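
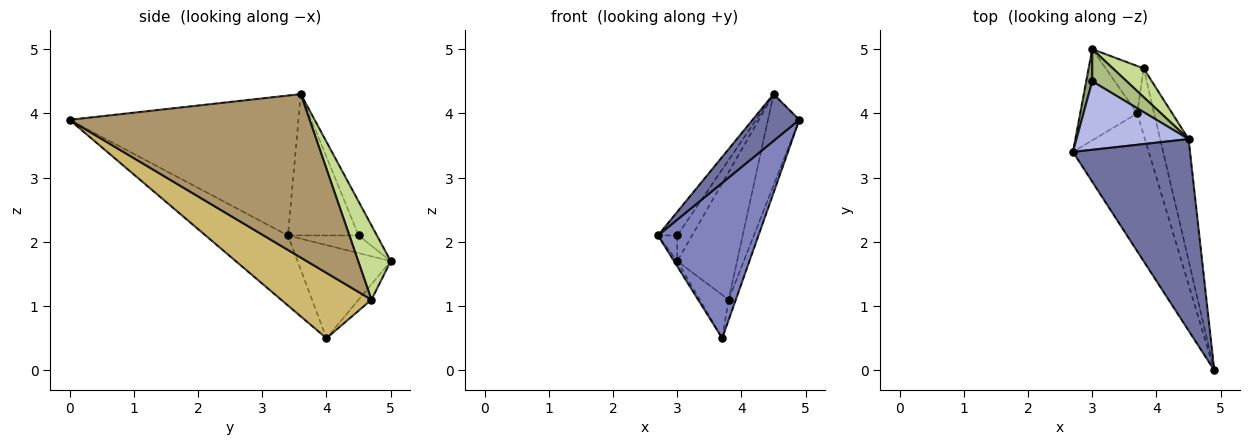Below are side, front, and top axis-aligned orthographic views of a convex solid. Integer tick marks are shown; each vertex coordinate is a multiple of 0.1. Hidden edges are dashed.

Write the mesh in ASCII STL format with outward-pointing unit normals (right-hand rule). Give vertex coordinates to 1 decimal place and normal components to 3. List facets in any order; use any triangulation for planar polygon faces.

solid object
 facet normal -0.758 -0.155 0.634
  outer loop
   vertex 4.5 3.6 4.3
   vertex 2.7 3.4 2.1
   vertex 4.9 0.0 3.9
  endloop
 endfacet
 facet normal -0.523 -0.638 -0.566
  outer loop
   vertex 3.7 4.0 0.5
   vertex 4.9 0.0 3.9
   vertex 2.7 3.4 2.1
  endloop
 endfacet
 facet normal -0.853 0.029 -0.522
  outer loop
   vertex 3.0 5.0 1.7
   vertex 3.7 4.0 0.5
   vertex 2.7 3.4 2.1
  endloop
 endfacet
 facet normal -0.766 0.209 0.608
  outer loop
   vertex 3.0 4.5 2.1
   vertex 2.7 3.4 2.1
   vertex 4.5 3.6 4.3
  endloop
 endfacet
 facet normal -0.916 0.250 0.312
  outer loop
   vertex 3.0 4.5 2.1
   vertex 3.0 5.0 1.7
   vertex 2.7 3.4 2.1
  endloop
 endfacet
 facet normal -0.610 0.495 0.619
  outer loop
   vertex 3.0 4.5 2.1
   vertex 4.5 3.6 4.3
   vertex 3.0 5.0 1.7
  endloop
 endfacet
 facet normal 0.469 0.862 0.194
  outer loop
   vertex 3.8 4.7 1.1
   vertex 3.0 5.0 1.7
   vertex 4.5 3.6 4.3
  endloop
 endfacet
 facet normal -0.287 0.647 -0.707
  outer loop
   vertex 3.8 4.7 1.1
   vertex 3.7 4.0 0.5
   vertex 3.0 5.0 1.7
  endloop
 endfacet
 facet normal 0.977 0.127 -0.170
  outer loop
   vertex 3.8 4.7 1.1
   vertex 4.5 3.6 4.3
   vertex 4.9 0.0 3.9
  endloop
 endfacet
 facet normal 0.965 0.077 -0.250
  outer loop
   vertex 3.8 4.7 1.1
   vertex 4.9 0.0 3.9
   vertex 3.7 4.0 0.5
  endloop
 endfacet
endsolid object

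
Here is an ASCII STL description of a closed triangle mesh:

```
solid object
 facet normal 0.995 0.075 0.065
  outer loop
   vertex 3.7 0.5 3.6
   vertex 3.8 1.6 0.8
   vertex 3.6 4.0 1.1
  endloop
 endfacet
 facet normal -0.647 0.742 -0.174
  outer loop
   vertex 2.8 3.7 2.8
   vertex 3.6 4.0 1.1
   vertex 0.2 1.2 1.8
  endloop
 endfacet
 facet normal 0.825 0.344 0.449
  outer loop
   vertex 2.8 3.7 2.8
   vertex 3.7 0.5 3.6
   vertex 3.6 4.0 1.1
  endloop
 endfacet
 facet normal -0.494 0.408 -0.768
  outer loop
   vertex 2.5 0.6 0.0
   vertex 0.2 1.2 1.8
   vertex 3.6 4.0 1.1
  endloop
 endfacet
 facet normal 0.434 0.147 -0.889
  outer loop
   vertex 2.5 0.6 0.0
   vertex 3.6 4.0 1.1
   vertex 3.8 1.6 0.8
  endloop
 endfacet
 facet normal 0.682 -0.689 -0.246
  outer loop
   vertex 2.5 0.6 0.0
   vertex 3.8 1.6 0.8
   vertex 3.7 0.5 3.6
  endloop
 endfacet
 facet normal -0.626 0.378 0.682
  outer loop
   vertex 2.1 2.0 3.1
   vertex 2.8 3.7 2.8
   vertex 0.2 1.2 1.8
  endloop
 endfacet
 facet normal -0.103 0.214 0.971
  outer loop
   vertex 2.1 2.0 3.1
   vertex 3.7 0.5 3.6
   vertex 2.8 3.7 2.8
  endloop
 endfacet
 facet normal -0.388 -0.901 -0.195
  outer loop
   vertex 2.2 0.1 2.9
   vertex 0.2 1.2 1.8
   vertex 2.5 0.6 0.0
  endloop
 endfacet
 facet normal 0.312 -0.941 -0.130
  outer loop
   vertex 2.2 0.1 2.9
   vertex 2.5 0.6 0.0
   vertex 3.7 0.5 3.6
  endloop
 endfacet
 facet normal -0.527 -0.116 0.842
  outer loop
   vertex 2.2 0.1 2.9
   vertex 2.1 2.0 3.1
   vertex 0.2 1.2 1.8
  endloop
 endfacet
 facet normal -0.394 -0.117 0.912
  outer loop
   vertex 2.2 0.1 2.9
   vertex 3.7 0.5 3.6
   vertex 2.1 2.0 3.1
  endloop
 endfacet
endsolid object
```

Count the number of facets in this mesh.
12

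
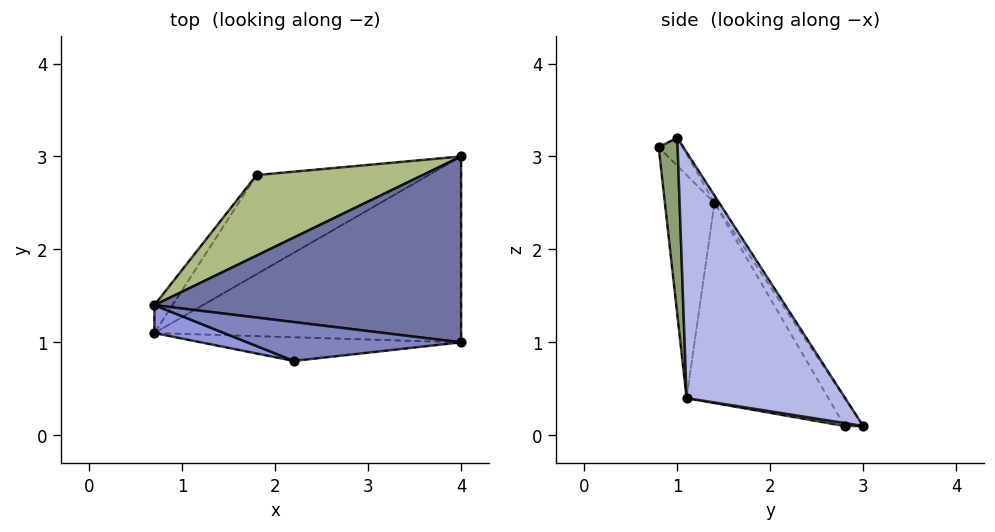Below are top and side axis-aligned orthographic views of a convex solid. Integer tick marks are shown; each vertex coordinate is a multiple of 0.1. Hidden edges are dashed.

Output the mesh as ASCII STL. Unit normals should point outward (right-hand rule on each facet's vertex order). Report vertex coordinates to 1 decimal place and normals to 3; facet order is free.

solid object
 facet normal -0.013 0.840 0.542
  outer loop
   vertex 4.0 3.0 0.1
   vertex 0.7 1.4 2.5
   vertex 4.0 1.0 3.2
  endloop
 endfacet
 facet normal -0.108 0.556 0.824
  outer loop
   vertex 2.2 0.8 3.1
   vertex 4.0 1.0 3.2
   vertex 0.7 1.4 2.5
  endloop
 endfacet
 facet normal -0.412 -0.902 0.129
  outer loop
   vertex 0.7 1.1 0.4
   vertex 2.2 0.8 3.1
   vertex 0.7 1.4 2.5
  endloop
 endfacet
 facet normal 0.399 -0.771 -0.497
  outer loop
   vertex 0.7 1.1 0.4
   vertex 4.0 3.0 0.1
   vertex 4.0 1.0 3.2
  endloop
 endfacet
 facet normal 0.118 -0.978 -0.174
  outer loop
   vertex 0.7 1.1 0.4
   vertex 4.0 1.0 3.2
   vertex 2.2 0.8 3.1
  endloop
 endfacet
 facet normal -0.080 0.876 0.475
  outer loop
   vertex 1.8 2.8 0.1
   vertex 0.7 1.4 2.5
   vertex 4.0 3.0 0.1
  endloop
 endfacet
 facet normal -0.843 0.532 -0.076
  outer loop
   vertex 1.8 2.8 0.1
   vertex 0.7 1.1 0.4
   vertex 0.7 1.4 2.5
  endloop
 endfacet
 facet normal 0.017 -0.184 -0.983
  outer loop
   vertex 1.8 2.8 0.1
   vertex 4.0 3.0 0.1
   vertex 0.7 1.1 0.4
  endloop
 endfacet
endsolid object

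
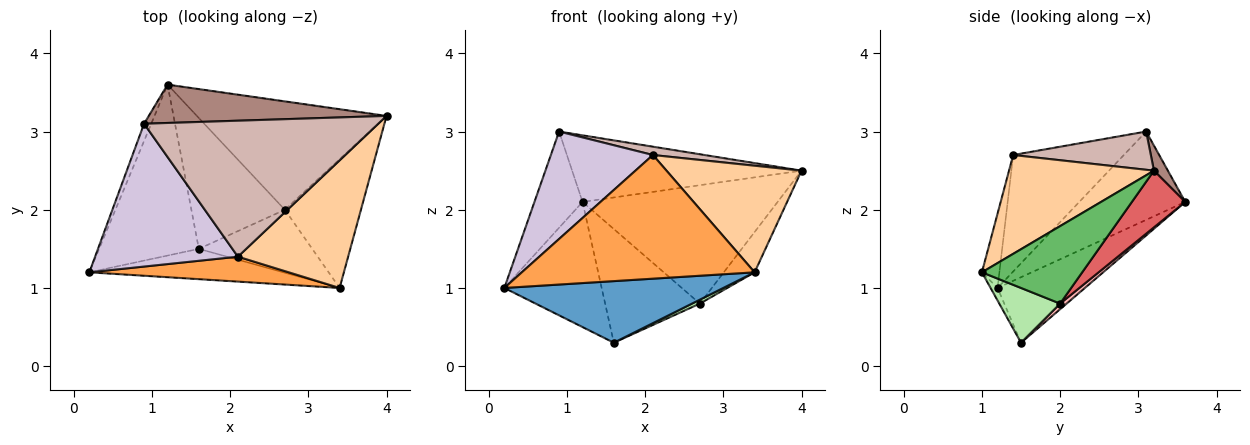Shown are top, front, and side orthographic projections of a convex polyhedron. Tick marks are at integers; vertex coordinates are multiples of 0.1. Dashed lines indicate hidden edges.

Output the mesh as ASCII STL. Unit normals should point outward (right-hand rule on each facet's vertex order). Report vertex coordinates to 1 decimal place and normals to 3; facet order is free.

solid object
 facet normal -0.028 -0.897 -0.441
  outer loop
   vertex 1.6 1.5 0.3
   vertex 3.4 1.0 1.2
   vertex 0.2 1.2 1.0
  endloop
 endfacet
 facet normal -0.468 0.522 -0.713
  outer loop
   vertex 1.2 3.6 2.1
   vertex 1.6 1.5 0.3
   vertex 0.2 1.2 1.0
  endloop
 endfacet
 facet normal -0.073 -0.978 0.197
  outer loop
   vertex 2.1 1.4 2.7
   vertex 0.2 1.2 1.0
   vertex 3.4 1.0 1.2
  endloop
 endfacet
 facet normal 0.567 -0.528 0.632
  outer loop
   vertex 2.1 1.4 2.7
   vertex 3.4 1.0 1.2
   vertex 4.0 3.2 2.5
  endloop
 endfacet
 facet normal 0.697 0.214 -0.684
  outer loop
   vertex 2.7 2.0 0.8
   vertex 4.0 3.2 2.5
   vertex 3.4 1.0 1.2
  endloop
 endfacet
 facet normal 0.434 -0.056 -0.899
  outer loop
   vertex 2.7 2.0 0.8
   vertex 3.4 1.0 1.2
   vertex 1.6 1.5 0.3
  endloop
 endfacet
 facet normal 0.198 0.723 -0.662
  outer loop
   vertex 2.7 2.0 0.8
   vertex 1.2 3.6 2.1
   vertex 4.0 3.2 2.5
  endloop
 endfacet
 facet normal 0.045 0.655 -0.754
  outer loop
   vertex 2.7 2.0 0.8
   vertex 1.6 1.5 0.3
   vertex 1.2 3.6 2.1
  endloop
 endfacet
 facet normal -0.908 0.412 -0.074
  outer loop
   vertex 0.9 3.1 3.0
   vertex 1.2 3.6 2.1
   vertex 0.2 1.2 1.0
  endloop
 endfacet
 facet normal -0.546 -0.504 0.670
  outer loop
   vertex 0.9 3.1 3.0
   vertex 0.2 1.2 1.0
   vertex 2.1 1.4 2.7
  endloop
 endfacet
 facet normal 0.052 0.865 0.498
  outer loop
   vertex 0.9 3.1 3.0
   vertex 4.0 3.2 2.5
   vertex 1.2 3.6 2.1
  endloop
 endfacet
 facet normal 0.161 -0.060 0.985
  outer loop
   vertex 0.9 3.1 3.0
   vertex 2.1 1.4 2.7
   vertex 4.0 3.2 2.5
  endloop
 endfacet
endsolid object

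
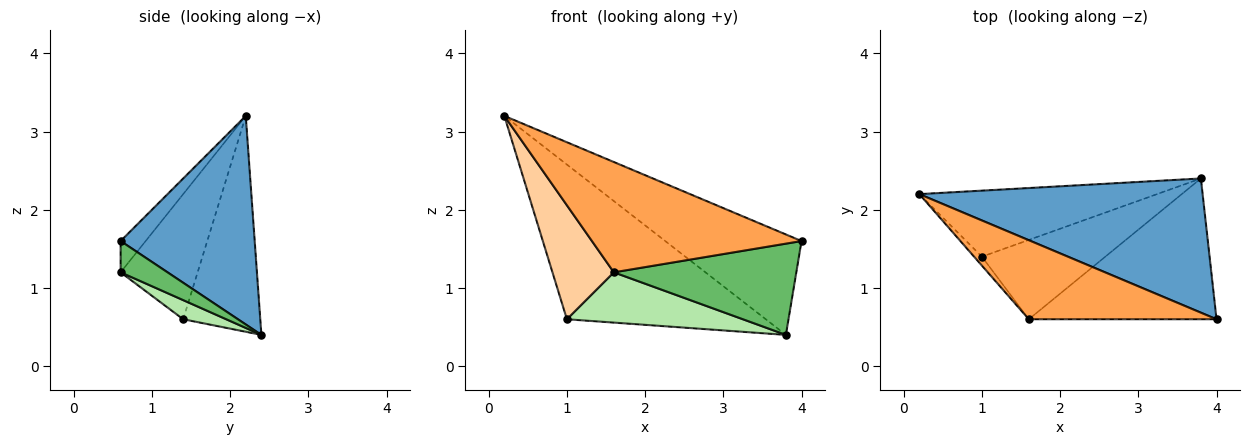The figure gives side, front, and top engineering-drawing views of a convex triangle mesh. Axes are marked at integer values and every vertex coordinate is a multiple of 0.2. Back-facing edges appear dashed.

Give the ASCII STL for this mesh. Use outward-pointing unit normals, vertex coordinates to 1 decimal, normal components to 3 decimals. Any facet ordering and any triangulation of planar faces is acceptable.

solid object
 facet normal 0.508 0.516 0.690
  outer loop
   vertex 3.8 2.4 0.4
   vertex 0.2 2.2 3.2
   vertex 4.0 0.6 1.6
  endloop
 endfacet
 facet normal -0.336 0.866 -0.370
  outer loop
   vertex 1.0 1.4 0.6
   vertex 0.2 2.2 3.2
   vertex 3.8 2.4 0.4
  endloop
 endfacet
 facet normal -0.097 -0.809 0.580
  outer loop
   vertex 1.6 0.6 1.2
   vertex 4.0 0.6 1.6
   vertex 0.2 2.2 3.2
  endloop
 endfacet
 facet normal -0.781 -0.622 -0.049
  outer loop
   vertex 1.6 0.6 1.2
   vertex 0.2 2.2 3.2
   vertex 1.0 1.4 0.6
  endloop
 endfacet
 facet normal 0.139 -0.539 -0.831
  outer loop
   vertex 1.6 0.6 1.2
   vertex 3.8 2.4 0.4
   vertex 4.0 0.6 1.6
  endloop
 endfacet
 facet normal 0.130 -0.531 -0.837
  outer loop
   vertex 1.6 0.6 1.2
   vertex 1.0 1.4 0.6
   vertex 3.8 2.4 0.4
  endloop
 endfacet
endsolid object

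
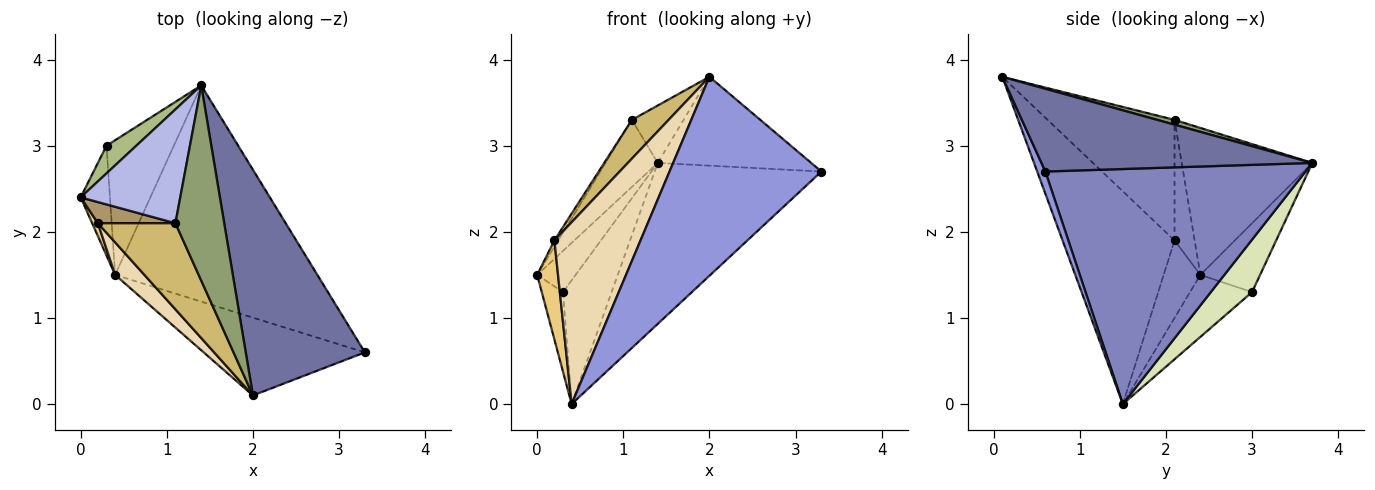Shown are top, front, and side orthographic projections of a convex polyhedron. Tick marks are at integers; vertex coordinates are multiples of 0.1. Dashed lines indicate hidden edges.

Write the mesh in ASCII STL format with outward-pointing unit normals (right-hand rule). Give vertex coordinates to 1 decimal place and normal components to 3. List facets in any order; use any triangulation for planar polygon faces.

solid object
 facet normal 0.543 0.308 0.781
  outer loop
   vertex 2.0 0.1 3.8
   vertex 3.3 0.6 2.7
   vertex 1.4 3.7 2.8
  endloop
 endfacet
 facet normal 0.682 0.437 -0.587
  outer loop
   vertex 0.4 1.5 0.0
   vertex 1.4 3.7 2.8
   vertex 3.3 0.6 2.7
  endloop
 endfacet
 facet normal 0.050 -0.930 -0.364
  outer loop
   vertex 0.4 1.5 0.0
   vertex 3.3 0.6 2.7
   vertex 2.0 0.1 3.8
  endloop
 endfacet
 facet normal -0.786 0.314 0.533
  outer loop
   vertex 1.1 2.1 3.3
   vertex 1.4 3.7 2.8
   vertex 0.0 2.4 1.5
  endloop
 endfacet
 facet normal 0.094 0.281 0.955
  outer loop
   vertex 1.1 2.1 3.3
   vertex 2.0 0.1 3.8
   vertex 1.4 3.7 2.8
  endloop
 endfacet
 facet normal -0.790 0.509 0.342
  outer loop
   vertex 0.3 3.0 1.3
   vertex 0.0 2.4 1.5
   vertex 1.4 3.7 2.8
  endloop
 endfacet
 facet normal -0.864 0.296 -0.408
  outer loop
   vertex 0.3 3.0 1.3
   vertex 0.4 1.5 0.0
   vertex 0.0 2.4 1.5
  endloop
 endfacet
 facet normal 0.498 0.587 -0.639
  outer loop
   vertex 0.3 3.0 1.3
   vertex 1.4 3.7 2.8
   vertex 0.4 1.5 0.0
  endloop
 endfacet
 facet normal -0.831 0.158 0.534
  outer loop
   vertex 0.2 2.1 1.9
   vertex 1.1 2.1 3.3
   vertex 0.0 2.4 1.5
  endloop
 endfacet
 facet normal -0.817 -0.236 0.525
  outer loop
   vertex 0.2 2.1 1.9
   vertex 2.0 0.1 3.8
   vertex 1.1 2.1 3.3
  endloop
 endfacet
 facet normal -0.868 -0.493 0.064
  outer loop
   vertex 0.2 2.1 1.9
   vertex 0.0 2.4 1.5
   vertex 0.4 1.5 0.0
  endloop
 endfacet
 facet normal -0.788 -0.606 0.108
  outer loop
   vertex 0.2 2.1 1.9
   vertex 0.4 1.5 0.0
   vertex 2.0 0.1 3.8
  endloop
 endfacet
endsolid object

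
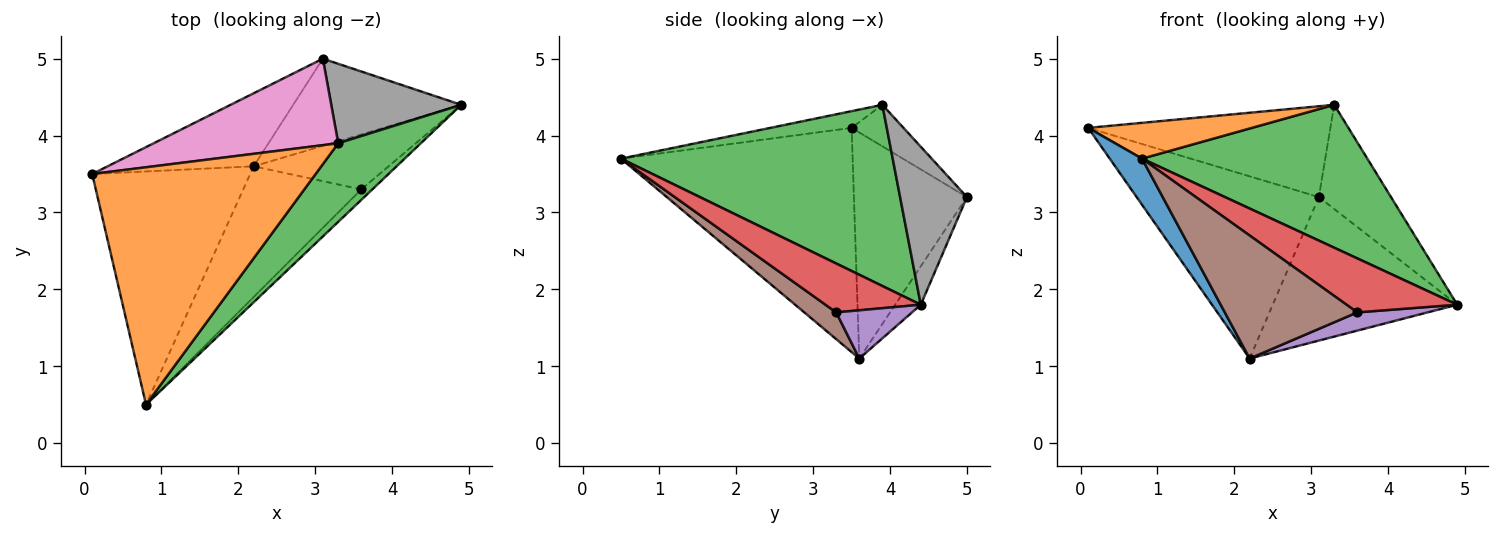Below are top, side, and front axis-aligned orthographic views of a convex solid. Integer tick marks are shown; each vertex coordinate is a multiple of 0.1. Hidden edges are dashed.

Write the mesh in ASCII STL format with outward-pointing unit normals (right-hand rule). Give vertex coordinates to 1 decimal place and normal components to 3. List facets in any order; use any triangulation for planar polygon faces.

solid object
 facet normal -0.812 -0.113 -0.572
  outer loop
   vertex 2.2 3.6 1.1
   vertex 0.8 0.5 3.7
   vertex 0.1 3.5 4.1
  endloop
 endfacet
 facet normal -0.074 -0.149 0.986
  outer loop
   vertex 3.3 3.9 4.4
   vertex 0.1 3.5 4.1
   vertex 0.8 0.5 3.7
  endloop
 endfacet
 facet normal 0.726 -0.602 0.331
  outer loop
   vertex 3.3 3.9 4.4
   vertex 0.8 0.5 3.7
   vertex 4.9 4.4 1.8
  endloop
 endfacet
 facet normal 0.646 -0.750 -0.146
  outer loop
   vertex 3.6 3.3 1.7
   vertex 4.9 4.4 1.8
   vertex 0.8 0.5 3.7
  endloop
 endfacet
 facet normal 0.321 -0.298 -0.899
  outer loop
   vertex 3.6 3.3 1.7
   vertex 2.2 3.6 1.1
   vertex 4.9 4.4 1.8
  endloop
 endfacet
 facet normal 0.163 -0.676 -0.718
  outer loop
   vertex 3.6 3.3 1.7
   vertex 0.8 0.5 3.7
   vertex 2.2 3.6 1.1
  endloop
 endfacet
 facet normal -0.153 0.716 0.681
  outer loop
   vertex 3.1 5.0 3.2
   vertex 0.1 3.5 4.1
   vertex 3.3 3.9 4.4
  endloop
 endfacet
 facet normal 0.593 0.640 0.488
  outer loop
   vertex 3.1 5.0 3.2
   vertex 3.3 3.9 4.4
   vertex 4.9 4.4 1.8
  endloop
 endfacet
 facet normal -0.499 0.804 -0.322
  outer loop
   vertex 3.1 5.0 3.2
   vertex 2.2 3.6 1.1
   vertex 0.1 3.5 4.1
  endloop
 endfacet
 facet normal -0.118 0.849 -0.515
  outer loop
   vertex 3.1 5.0 3.2
   vertex 4.9 4.4 1.8
   vertex 2.2 3.6 1.1
  endloop
 endfacet
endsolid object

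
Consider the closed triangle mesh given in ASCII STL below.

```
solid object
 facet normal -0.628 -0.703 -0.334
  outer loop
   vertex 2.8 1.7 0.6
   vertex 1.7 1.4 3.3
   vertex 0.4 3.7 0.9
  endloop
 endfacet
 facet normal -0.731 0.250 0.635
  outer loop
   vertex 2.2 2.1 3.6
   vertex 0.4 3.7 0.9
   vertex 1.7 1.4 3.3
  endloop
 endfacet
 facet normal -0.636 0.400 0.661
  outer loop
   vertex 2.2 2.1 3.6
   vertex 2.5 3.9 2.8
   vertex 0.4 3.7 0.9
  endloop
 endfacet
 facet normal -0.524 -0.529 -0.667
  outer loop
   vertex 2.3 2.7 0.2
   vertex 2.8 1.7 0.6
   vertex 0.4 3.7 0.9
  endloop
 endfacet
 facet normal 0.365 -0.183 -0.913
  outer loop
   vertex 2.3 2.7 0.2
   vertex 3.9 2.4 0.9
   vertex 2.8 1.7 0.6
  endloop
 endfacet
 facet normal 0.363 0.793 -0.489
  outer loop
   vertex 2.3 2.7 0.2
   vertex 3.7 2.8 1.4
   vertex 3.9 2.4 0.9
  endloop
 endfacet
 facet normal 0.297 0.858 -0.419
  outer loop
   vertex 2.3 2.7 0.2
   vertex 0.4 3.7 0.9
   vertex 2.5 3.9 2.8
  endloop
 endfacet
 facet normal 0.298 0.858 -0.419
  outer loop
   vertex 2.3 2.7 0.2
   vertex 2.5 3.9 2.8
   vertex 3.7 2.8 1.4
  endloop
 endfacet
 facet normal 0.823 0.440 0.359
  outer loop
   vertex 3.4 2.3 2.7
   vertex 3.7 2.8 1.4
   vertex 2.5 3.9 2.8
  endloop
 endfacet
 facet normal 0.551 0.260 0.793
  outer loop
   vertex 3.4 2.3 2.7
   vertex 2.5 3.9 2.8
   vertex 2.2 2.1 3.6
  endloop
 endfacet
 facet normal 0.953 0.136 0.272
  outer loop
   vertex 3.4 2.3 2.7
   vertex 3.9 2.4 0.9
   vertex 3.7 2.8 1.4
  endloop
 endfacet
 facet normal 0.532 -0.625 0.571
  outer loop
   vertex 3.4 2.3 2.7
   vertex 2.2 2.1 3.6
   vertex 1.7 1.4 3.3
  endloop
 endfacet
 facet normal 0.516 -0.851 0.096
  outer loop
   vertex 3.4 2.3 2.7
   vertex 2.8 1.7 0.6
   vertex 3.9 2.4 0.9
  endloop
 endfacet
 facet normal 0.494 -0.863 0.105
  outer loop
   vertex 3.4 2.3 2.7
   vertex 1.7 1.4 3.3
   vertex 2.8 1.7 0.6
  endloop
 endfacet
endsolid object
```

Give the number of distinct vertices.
9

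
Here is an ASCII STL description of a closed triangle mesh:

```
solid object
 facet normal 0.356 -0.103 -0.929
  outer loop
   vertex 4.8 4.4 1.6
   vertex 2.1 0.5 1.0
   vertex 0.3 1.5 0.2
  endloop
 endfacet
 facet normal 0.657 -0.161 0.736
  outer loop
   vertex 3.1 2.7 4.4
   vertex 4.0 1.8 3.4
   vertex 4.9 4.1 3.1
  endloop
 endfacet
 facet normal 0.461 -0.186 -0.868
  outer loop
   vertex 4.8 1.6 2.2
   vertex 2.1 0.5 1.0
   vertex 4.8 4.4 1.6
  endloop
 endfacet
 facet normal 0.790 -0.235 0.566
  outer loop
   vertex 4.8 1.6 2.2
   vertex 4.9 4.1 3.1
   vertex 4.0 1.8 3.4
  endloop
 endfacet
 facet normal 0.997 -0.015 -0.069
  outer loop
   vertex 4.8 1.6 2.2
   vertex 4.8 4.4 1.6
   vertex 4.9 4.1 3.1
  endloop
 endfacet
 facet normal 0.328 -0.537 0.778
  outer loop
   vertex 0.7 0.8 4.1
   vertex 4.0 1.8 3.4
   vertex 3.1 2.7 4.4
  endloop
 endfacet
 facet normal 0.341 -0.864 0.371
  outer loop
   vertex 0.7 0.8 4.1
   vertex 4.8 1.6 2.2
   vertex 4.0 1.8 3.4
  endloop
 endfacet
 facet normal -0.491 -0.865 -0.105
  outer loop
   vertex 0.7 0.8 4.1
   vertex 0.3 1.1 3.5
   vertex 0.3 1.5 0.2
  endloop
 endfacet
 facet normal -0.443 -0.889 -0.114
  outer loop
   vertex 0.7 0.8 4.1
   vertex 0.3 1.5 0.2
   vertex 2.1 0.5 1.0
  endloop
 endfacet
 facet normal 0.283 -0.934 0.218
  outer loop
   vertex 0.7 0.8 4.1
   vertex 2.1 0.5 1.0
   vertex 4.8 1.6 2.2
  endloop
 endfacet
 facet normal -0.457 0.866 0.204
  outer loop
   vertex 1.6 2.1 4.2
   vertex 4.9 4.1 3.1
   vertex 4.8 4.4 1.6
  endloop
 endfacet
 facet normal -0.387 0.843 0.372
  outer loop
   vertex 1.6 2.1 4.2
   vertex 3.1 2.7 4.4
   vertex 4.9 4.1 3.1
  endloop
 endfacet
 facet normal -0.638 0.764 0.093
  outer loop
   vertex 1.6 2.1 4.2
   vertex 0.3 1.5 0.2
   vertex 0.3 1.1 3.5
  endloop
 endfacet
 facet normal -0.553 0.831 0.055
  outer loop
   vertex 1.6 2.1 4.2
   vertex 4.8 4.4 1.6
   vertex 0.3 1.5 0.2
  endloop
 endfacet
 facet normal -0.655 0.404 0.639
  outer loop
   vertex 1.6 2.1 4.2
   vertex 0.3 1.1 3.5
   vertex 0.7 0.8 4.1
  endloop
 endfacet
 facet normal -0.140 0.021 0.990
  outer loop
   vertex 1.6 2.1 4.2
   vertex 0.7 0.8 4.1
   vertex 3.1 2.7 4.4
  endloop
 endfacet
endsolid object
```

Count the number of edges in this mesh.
24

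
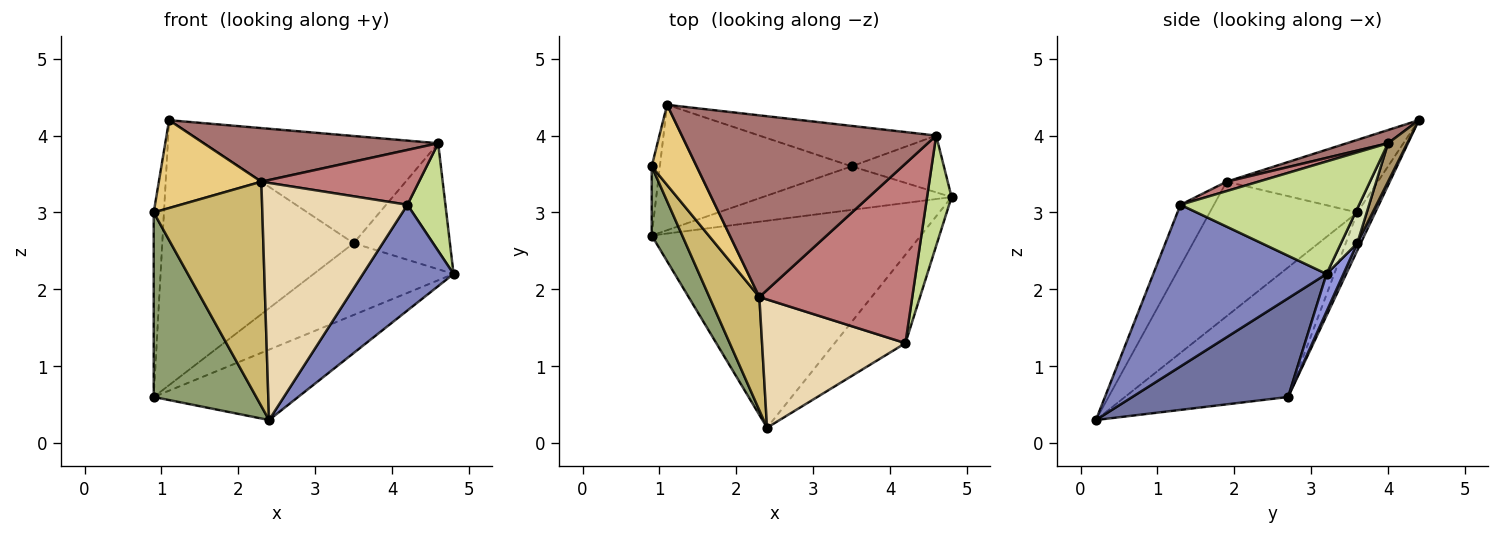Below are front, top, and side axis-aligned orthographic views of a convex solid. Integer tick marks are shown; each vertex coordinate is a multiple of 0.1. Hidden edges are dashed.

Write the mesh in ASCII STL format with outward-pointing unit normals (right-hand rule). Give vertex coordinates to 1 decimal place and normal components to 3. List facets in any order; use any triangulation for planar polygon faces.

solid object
 facet normal 0.328 0.304 -0.894
  outer loop
   vertex 2.4 0.2 0.3
   vertex 0.9 2.7 0.6
   vertex 4.8 3.2 2.2
  endloop
 endfacet
 facet normal 0.826 -0.432 -0.361
  outer loop
   vertex 4.2 1.3 3.1
   vertex 2.4 0.2 0.3
   vertex 4.8 3.2 2.2
  endloop
 endfacet
 facet normal 0.103 0.850 -0.516
  outer loop
   vertex 3.5 3.6 2.6
   vertex 4.8 3.2 2.2
   vertex 0.9 2.7 0.6
  endloop
 endfacet
 facet normal 0.016 0.904 -0.428
  outer loop
   vertex 3.5 3.6 2.6
   vertex 0.9 2.7 0.6
   vertex 1.1 4.4 4.2
  endloop
 endfacet
 facet normal -0.830 -0.522 0.196
  outer loop
   vertex 0.9 3.6 3.0
   vertex 0.9 2.7 0.6
   vertex 2.4 0.2 0.3
  endloop
 endfacet
 facet normal -0.854 0.488 -0.183
  outer loop
   vertex 0.9 3.6 3.0
   vertex 1.1 4.4 4.2
   vertex 0.9 2.7 0.6
  endloop
 endfacet
 facet normal 0.957 -0.203 0.208
  outer loop
   vertex 4.6 4.0 3.9
   vertex 4.2 1.3 3.1
   vertex 4.8 3.2 2.2
  endloop
 endfacet
 facet normal 0.152 0.901 -0.406
  outer loop
   vertex 4.6 4.0 3.9
   vertex 4.8 3.2 2.2
   vertex 3.5 3.6 2.6
  endloop
 endfacet
 facet normal 0.076 0.933 -0.352
  outer loop
   vertex 4.6 4.0 3.9
   vertex 3.5 3.6 2.6
   vertex 1.1 4.4 4.2
  endloop
 endfacet
 facet normal -0.772 -0.568 0.287
  outer loop
   vertex 2.3 1.9 3.4
   vertex 0.9 3.6 3.0
   vertex 2.4 0.2 0.3
  endloop
 endfacet
 facet normal -0.737 -0.499 0.456
  outer loop
   vertex 2.3 1.9 3.4
   vertex 1.1 4.4 4.2
   vertex 0.9 3.6 3.0
  endloop
 endfacet
 facet normal -0.199 -0.862 0.466
  outer loop
   vertex 2.3 1.9 3.4
   vertex 2.4 0.2 0.3
   vertex 4.2 1.3 3.1
  endloop
 endfacet
 facet normal 0.050 -0.283 0.958
  outer loop
   vertex 2.3 1.9 3.4
   vertex 4.6 4.0 3.9
   vertex 1.1 4.4 4.2
  endloop
 endfacet
 facet normal 0.059 -0.292 0.955
  outer loop
   vertex 2.3 1.9 3.4
   vertex 4.2 1.3 3.1
   vertex 4.6 4.0 3.9
  endloop
 endfacet
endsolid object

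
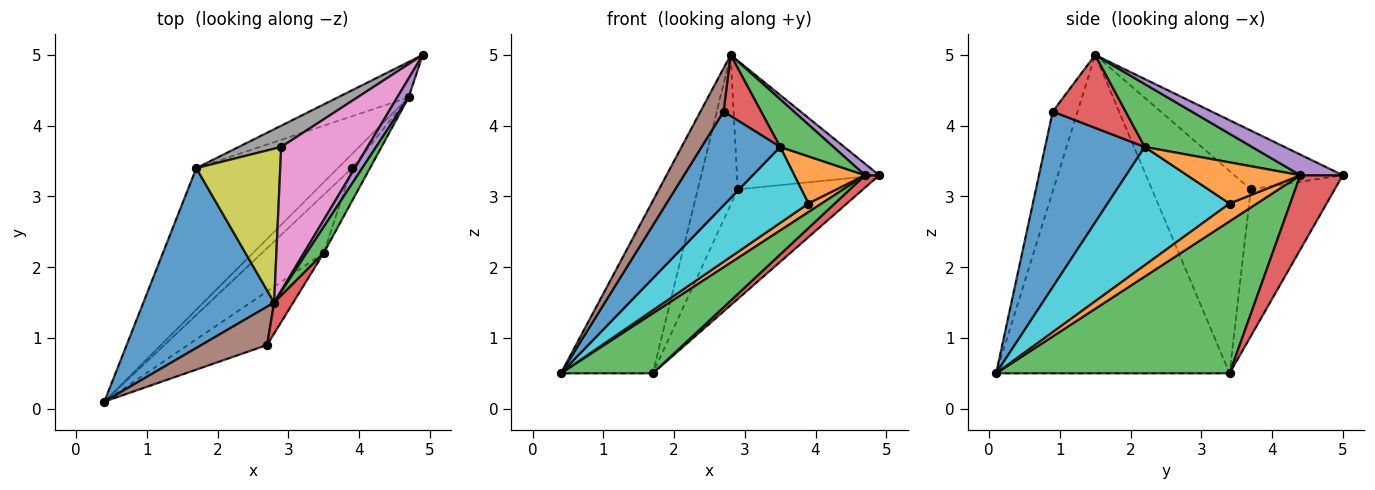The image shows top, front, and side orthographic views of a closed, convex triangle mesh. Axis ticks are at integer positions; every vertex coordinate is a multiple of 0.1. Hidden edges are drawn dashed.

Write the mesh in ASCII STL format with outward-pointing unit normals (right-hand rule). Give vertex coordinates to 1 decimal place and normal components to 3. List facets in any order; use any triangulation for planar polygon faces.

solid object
 facet normal -0.869 0.342 0.357
  outer loop
   vertex 1.7 3.4 0.5
   vertex 0.4 0.1 0.5
   vertex 2.8 1.5 5.0
  endloop
 endfacet
 facet normal 0.732 -0.352 -0.583
  outer loop
   vertex 4.7 4.4 3.3
   vertex 3.9 3.4 2.9
   vertex 0.4 0.1 0.5
  endloop
 endfacet
 facet normal 0.703 -0.277 -0.655
  outer loop
   vertex 4.7 4.4 3.3
   vertex 0.4 0.1 0.5
   vertex 1.7 3.4 0.5
  endloop
 endfacet
 facet normal 0.704 -0.235 -0.670
  outer loop
   vertex 4.7 4.4 3.3
   vertex 1.7 3.4 0.5
   vertex 4.9 5.0 3.3
  endloop
 endfacet
 facet normal 0.841 -0.280 0.462
  outer loop
   vertex 4.7 4.4 3.3
   vertex 4.9 5.0 3.3
   vertex 2.8 1.5 5.0
  endloop
 endfacet
 facet normal -0.627 -0.583 0.516
  outer loop
   vertex 2.7 0.9 4.2
   vertex 2.8 1.5 5.0
   vertex 0.4 0.1 0.5
  endloop
 endfacet
 facet normal -0.453 0.594 0.664
  outer loop
   vertex 2.9 3.7 3.1
   vertex 2.8 1.5 5.0
   vertex 4.9 5.0 3.3
  endloop
 endfacet
 facet normal -0.549 0.820 0.159
  outer loop
   vertex 2.9 3.7 3.1
   vertex 4.9 5.0 3.3
   vertex 1.7 3.4 0.5
  endloop
 endfacet
 facet normal -0.865 0.349 0.359
  outer loop
   vertex 2.9 3.7 3.1
   vertex 1.7 3.4 0.5
   vertex 2.8 1.5 5.0
  endloop
 endfacet
 facet normal 0.759 -0.517 -0.396
  outer loop
   vertex 3.5 2.2 3.7
   vertex 0.4 0.1 0.5
   vertex 3.9 3.4 2.9
  endloop
 endfacet
 facet normal 0.740 -0.584 -0.334
  outer loop
   vertex 3.5 2.2 3.7
   vertex 2.7 0.9 4.2
   vertex 0.4 0.1 0.5
  endloop
 endfacet
 facet normal 0.795 -0.497 -0.348
  outer loop
   vertex 3.5 2.2 3.7
   vertex 3.9 3.4 2.9
   vertex 4.7 4.4 3.3
  endloop
 endfacet
 facet normal 0.870 -0.432 0.236
  outer loop
   vertex 3.5 2.2 3.7
   vertex 4.7 4.4 3.3
   vertex 2.8 1.5 5.0
  endloop
 endfacet
 facet normal 0.866 -0.446 0.226
  outer loop
   vertex 3.5 2.2 3.7
   vertex 2.8 1.5 5.0
   vertex 2.7 0.9 4.2
  endloop
 endfacet
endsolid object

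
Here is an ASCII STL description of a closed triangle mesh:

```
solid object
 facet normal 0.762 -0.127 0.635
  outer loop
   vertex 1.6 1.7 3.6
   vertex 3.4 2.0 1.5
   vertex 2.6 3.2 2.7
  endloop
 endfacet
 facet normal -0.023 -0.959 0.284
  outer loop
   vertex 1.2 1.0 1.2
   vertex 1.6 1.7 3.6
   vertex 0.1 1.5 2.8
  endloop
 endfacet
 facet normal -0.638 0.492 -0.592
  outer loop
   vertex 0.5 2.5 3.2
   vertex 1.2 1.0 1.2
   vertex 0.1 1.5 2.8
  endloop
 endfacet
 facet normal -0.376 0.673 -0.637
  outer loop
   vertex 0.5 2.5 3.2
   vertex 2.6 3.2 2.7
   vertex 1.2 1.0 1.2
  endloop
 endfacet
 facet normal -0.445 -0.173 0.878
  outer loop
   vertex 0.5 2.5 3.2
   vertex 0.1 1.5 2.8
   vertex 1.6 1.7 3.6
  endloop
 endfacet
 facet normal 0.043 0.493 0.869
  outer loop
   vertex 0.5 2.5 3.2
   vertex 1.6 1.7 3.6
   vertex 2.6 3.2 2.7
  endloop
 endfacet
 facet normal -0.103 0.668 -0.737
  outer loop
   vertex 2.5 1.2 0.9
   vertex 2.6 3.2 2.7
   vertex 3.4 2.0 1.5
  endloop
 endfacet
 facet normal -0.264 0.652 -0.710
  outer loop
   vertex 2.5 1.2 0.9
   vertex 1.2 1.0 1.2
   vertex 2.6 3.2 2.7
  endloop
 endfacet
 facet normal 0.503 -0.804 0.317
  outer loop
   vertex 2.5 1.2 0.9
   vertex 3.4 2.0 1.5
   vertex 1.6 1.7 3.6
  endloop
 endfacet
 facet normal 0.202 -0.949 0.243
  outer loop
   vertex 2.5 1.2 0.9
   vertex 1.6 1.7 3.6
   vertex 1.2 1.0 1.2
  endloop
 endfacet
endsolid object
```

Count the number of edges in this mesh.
15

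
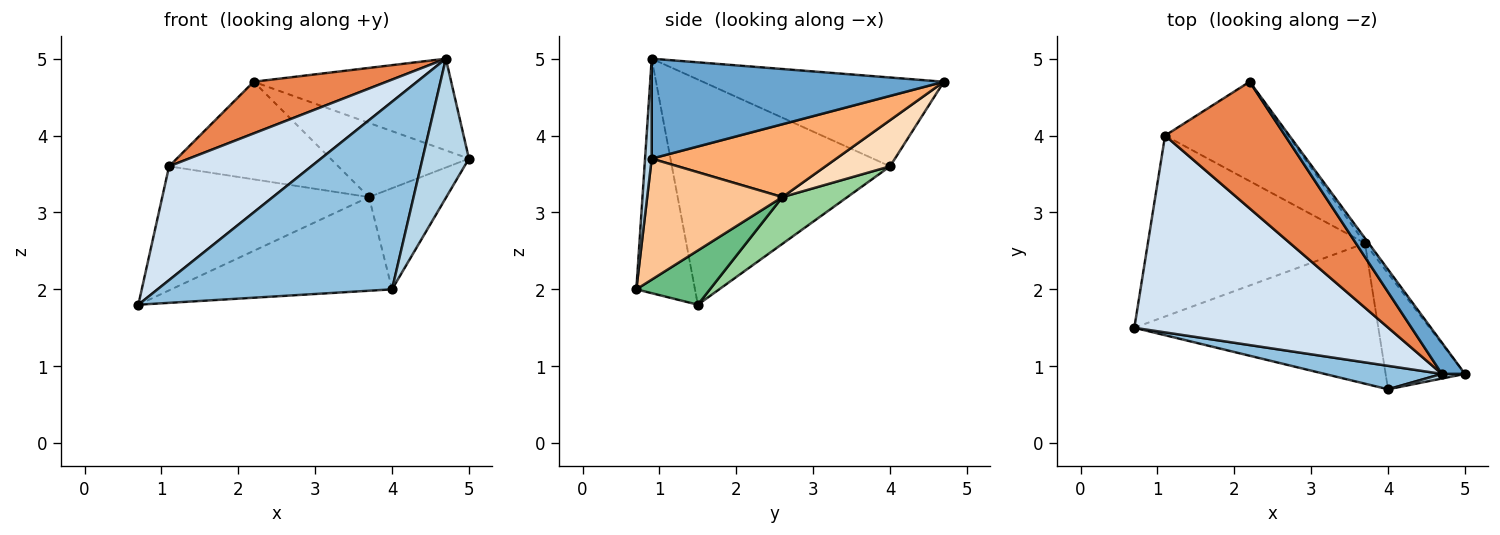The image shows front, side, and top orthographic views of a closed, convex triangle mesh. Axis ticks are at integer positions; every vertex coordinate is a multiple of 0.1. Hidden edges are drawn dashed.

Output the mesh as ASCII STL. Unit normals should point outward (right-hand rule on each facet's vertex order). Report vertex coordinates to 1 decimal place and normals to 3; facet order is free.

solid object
 facet normal 0.814 0.550 0.188
  outer loop
   vertex 4.7 0.9 5.0
   vertex 5.0 0.9 3.7
   vertex 2.2 4.7 4.7
  endloop
 endfacet
 facet normal -0.241 -0.963 0.120
  outer loop
   vertex 4.0 0.7 2.0
   vertex 4.7 0.9 5.0
   vertex 0.7 1.5 1.8
  endloop
 endfacet
 facet normal 0.142 -0.989 0.033
  outer loop
   vertex 4.0 0.7 2.0
   vertex 5.0 0.9 3.7
   vertex 4.7 0.9 5.0
  endloop
 endfacet
 facet normal -0.609 -0.397 0.687
  outer loop
   vertex 1.1 4.0 3.6
   vertex 0.7 1.5 1.8
   vertex 4.7 0.9 5.0
  endloop
 endfacet
 facet normal -0.565 -0.312 0.764
  outer loop
   vertex 1.1 4.0 3.6
   vertex 4.7 0.9 5.0
   vertex 2.2 4.7 4.7
  endloop
 endfacet
 facet normal 0.799 0.600 -0.040
  outer loop
   vertex 3.7 2.6 3.2
   vertex 2.2 4.7 4.7
   vertex 5.0 0.9 3.7
  endloop
 endfacet
 facet normal 0.754 0.431 -0.495
  outer loop
   vertex 3.7 2.6 3.2
   vertex 5.0 0.9 3.7
   vertex 4.0 0.7 2.0
  endloop
 endfacet
 facet normal 0.258 0.677 -0.689
  outer loop
   vertex 3.7 2.6 3.2
   vertex 1.1 4.0 3.6
   vertex 2.2 4.7 4.7
  endloop
 endfacet
 facet normal 0.182 0.545 -0.818
  outer loop
   vertex 3.7 2.6 3.2
   vertex 4.0 0.7 2.0
   vertex 0.7 1.5 1.8
  endloop
 endfacet
 facet normal 0.175 0.557 -0.812
  outer loop
   vertex 3.7 2.6 3.2
   vertex 0.7 1.5 1.8
   vertex 1.1 4.0 3.6
  endloop
 endfacet
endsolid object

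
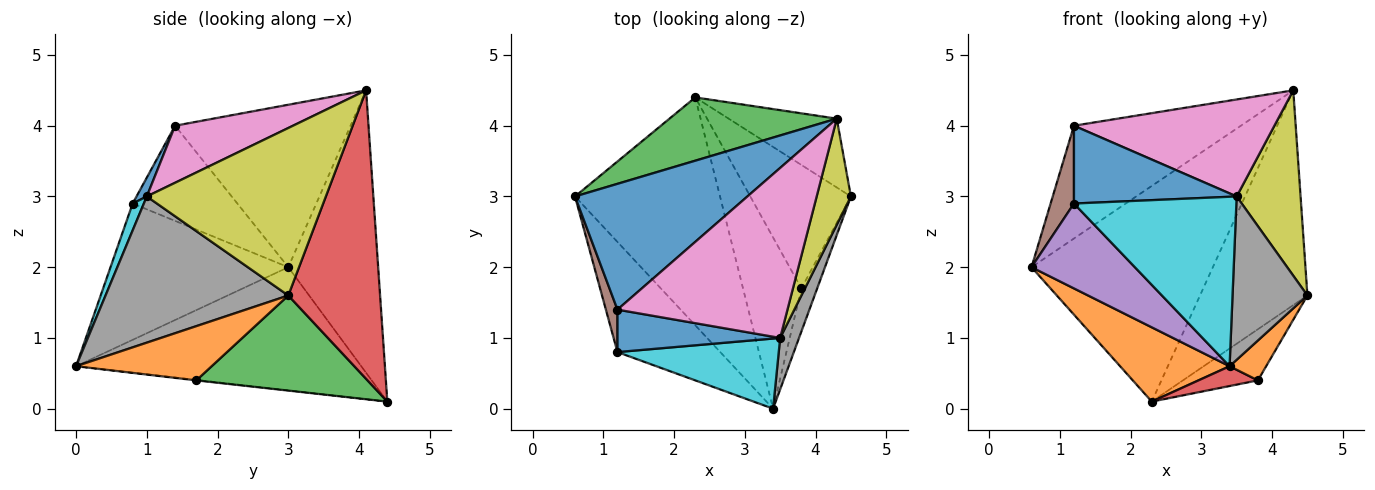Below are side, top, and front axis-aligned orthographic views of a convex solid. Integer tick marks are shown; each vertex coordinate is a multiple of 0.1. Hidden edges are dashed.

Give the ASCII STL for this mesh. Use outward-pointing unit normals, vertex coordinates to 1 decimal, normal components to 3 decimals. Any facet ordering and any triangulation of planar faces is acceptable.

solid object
 facet normal -0.574 0.547 0.610
  outer loop
   vertex 1.2 1.4 4.0
   vertex 4.3 4.1 4.5
   vertex 0.6 3.0 2.0
  endloop
 endfacet
 facet normal -0.628 -0.241 -0.740
  outer loop
   vertex 2.3 4.4 0.1
   vertex 3.4 0.0 0.6
   vertex 0.6 3.0 2.0
  endloop
 endfacet
 facet normal -0.429 0.867 0.254
  outer loop
   vertex 2.3 4.4 0.1
   vertex 0.6 3.0 2.0
   vertex 4.3 4.1 4.5
  endloop
 endfacet
 facet normal 0.631 0.739 -0.237
  outer loop
   vertex 2.3 4.4 0.1
   vertex 4.3 4.1 4.5
   vertex 4.5 3.0 1.6
  endloop
 endfacet
 facet normal -0.724 -0.421 -0.546
  outer loop
   vertex 1.2 0.8 2.9
   vertex 0.6 3.0 2.0
   vertex 3.4 0.0 0.6
  endloop
 endfacet
 facet normal -0.969 -0.216 0.118
  outer loop
   vertex 1.2 0.8 2.9
   vertex 1.2 1.4 4.0
   vertex 0.6 3.0 2.0
  endloop
 endfacet
 facet normal 0.280 -0.476 0.834
  outer loop
   vertex 3.5 1.0 3.0
   vertex 4.3 4.1 4.5
   vertex 1.2 1.4 4.0
  endloop
 endfacet
 facet normal 0.919 -0.376 0.119
  outer loop
   vertex 3.5 1.0 3.0
   vertex 3.4 0.0 0.6
   vertex 4.5 3.0 1.6
  endloop
 endfacet
 facet normal 0.925 -0.330 0.189
  outer loop
   vertex 3.5 1.0 3.0
   vertex 4.5 3.0 1.6
   vertex 4.3 4.1 4.5
  endloop
 endfacet
 facet normal 0.064 -0.922 0.382
  outer loop
   vertex 3.5 1.0 3.0
   vertex 1.2 0.8 2.9
   vertex 3.4 0.0 0.6
  endloop
 endfacet
 facet normal 0.055 -0.877 0.478
  outer loop
   vertex 3.5 1.0 3.0
   vertex 1.2 1.4 4.0
   vertex 1.2 0.8 2.9
  endloop
 endfacet
 facet normal 0.929 -0.251 -0.271
  outer loop
   vertex 3.8 1.7 0.4
   vertex 4.5 3.0 1.6
   vertex 3.4 0.0 0.6
  endloop
 endfacet
 facet normal 0.658 0.288 -0.696
  outer loop
   vertex 3.8 1.7 0.4
   vertex 2.3 4.4 0.1
   vertex 4.5 3.0 1.6
  endloop
 endfacet
 facet normal -0.008 -0.115 -0.993
  outer loop
   vertex 3.8 1.7 0.4
   vertex 3.4 0.0 0.6
   vertex 2.3 4.4 0.1
  endloop
 endfacet
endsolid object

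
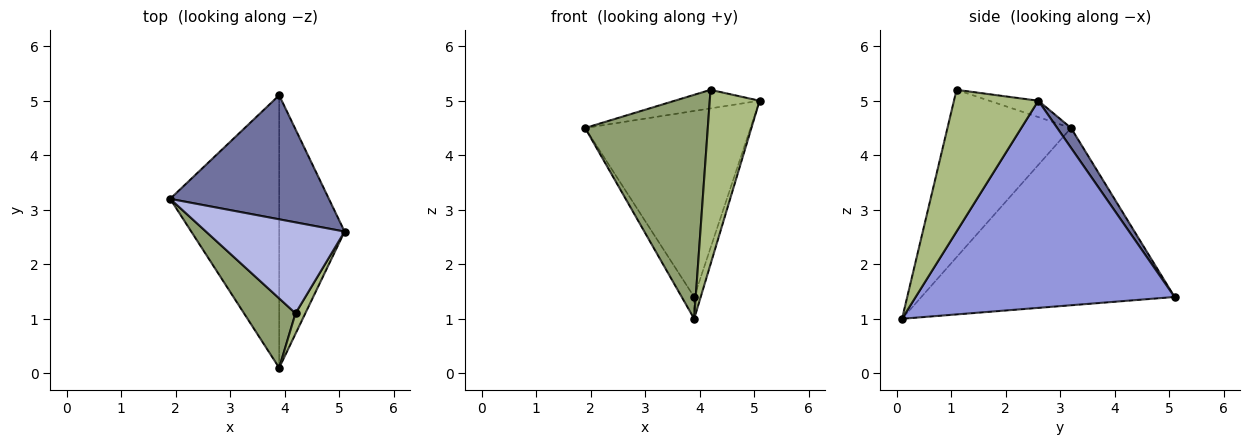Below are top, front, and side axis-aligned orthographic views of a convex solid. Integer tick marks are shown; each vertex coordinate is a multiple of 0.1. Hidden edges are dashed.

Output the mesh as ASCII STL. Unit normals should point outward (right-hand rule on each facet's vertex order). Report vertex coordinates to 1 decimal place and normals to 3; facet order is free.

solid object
 facet normal 0.069 0.830 0.553
  outer loop
   vertex 3.9 5.1 1.4
   vertex 1.9 3.2 4.5
   vertex 5.1 2.6 5.0
  endloop
 endfacet
 facet normal -0.851 0.042 -0.523
  outer loop
   vertex 3.9 5.1 1.4
   vertex 3.9 0.1 1.0
   vertex 1.9 3.2 4.5
  endloop
 endfacet
 facet normal 0.953 0.024 -0.301
  outer loop
   vertex 3.9 5.1 1.4
   vertex 5.1 2.6 5.0
   vertex 3.9 0.1 1.0
  endloop
 endfacet
 facet normal -0.115 0.199 0.973
  outer loop
   vertex 4.2 1.1 5.2
   vertex 5.1 2.6 5.0
   vertex 1.9 3.2 4.5
  endloop
 endfacet
 facet normal -0.693 -0.688 0.213
  outer loop
   vertex 4.2 1.1 5.2
   vertex 1.9 3.2 4.5
   vertex 3.9 0.1 1.0
  endloop
 endfacet
 facet normal 0.859 -0.508 0.060
  outer loop
   vertex 4.2 1.1 5.2
   vertex 3.9 0.1 1.0
   vertex 5.1 2.6 5.0
  endloop
 endfacet
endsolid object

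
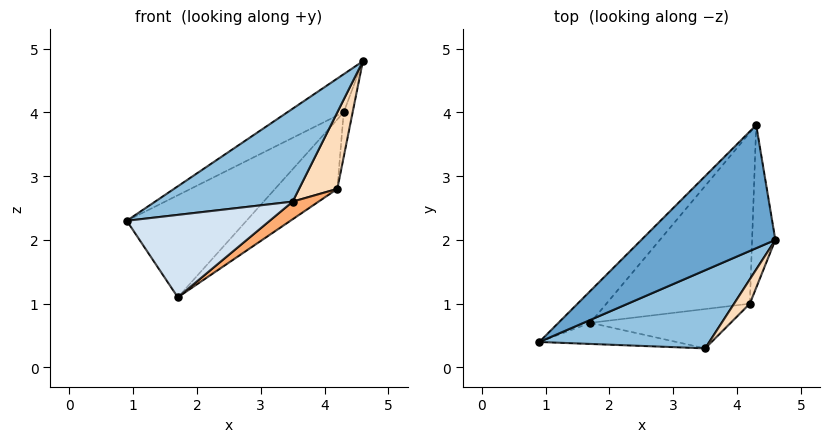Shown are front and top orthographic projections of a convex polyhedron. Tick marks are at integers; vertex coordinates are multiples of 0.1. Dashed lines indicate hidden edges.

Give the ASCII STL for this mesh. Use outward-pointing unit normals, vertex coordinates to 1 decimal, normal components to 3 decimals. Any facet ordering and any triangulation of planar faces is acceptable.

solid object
 facet normal -0.612 0.234 0.756
  outer loop
   vertex 4.3 3.8 4.0
   vertex 0.9 0.4 2.3
   vertex 4.6 2.0 4.8
  endloop
 endfacet
 facet normal -0.103 -0.761 0.640
  outer loop
   vertex 3.5 0.3 2.6
   vertex 4.6 2.0 4.8
   vertex 0.9 0.4 2.3
  endloop
 endfacet
 facet normal -0.627 0.743 -0.232
  outer loop
   vertex 1.7 0.7 1.1
   vertex 0.9 0.4 2.3
   vertex 4.3 3.8 4.0
  endloop
 endfacet
 facet normal -0.009 -0.969 -0.248
  outer loop
   vertex 1.7 0.7 1.1
   vertex 3.5 0.3 2.6
   vertex 0.9 0.4 2.3
  endloop
 endfacet
 facet normal 0.505 0.325 -0.800
  outer loop
   vertex 4.2 1.0 2.8
   vertex 1.7 0.7 1.1
   vertex 4.3 3.8 4.0
  endloop
 endfacet
 facet normal 0.556 -0.340 -0.758
  outer loop
   vertex 4.2 1.0 2.8
   vertex 3.5 0.3 2.6
   vertex 1.7 0.7 1.1
  endloop
 endfacet
 facet normal 0.972 0.062 -0.225
  outer loop
   vertex 4.2 1.0 2.8
   vertex 4.3 3.8 4.0
   vertex 4.6 2.0 4.8
  endloop
 endfacet
 facet normal 0.655 -0.720 0.229
  outer loop
   vertex 4.2 1.0 2.8
   vertex 4.6 2.0 4.8
   vertex 3.5 0.3 2.6
  endloop
 endfacet
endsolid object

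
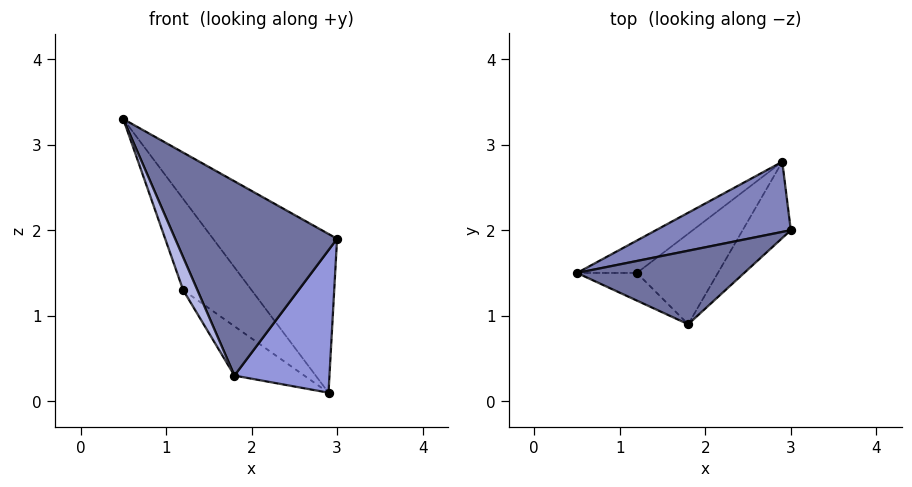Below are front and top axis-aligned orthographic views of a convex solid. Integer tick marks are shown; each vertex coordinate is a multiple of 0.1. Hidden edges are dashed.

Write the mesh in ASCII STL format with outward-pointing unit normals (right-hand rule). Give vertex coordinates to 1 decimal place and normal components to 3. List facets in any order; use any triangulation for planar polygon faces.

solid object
 facet normal 0.360 -0.873 0.330
  outer loop
   vertex 1.8 0.9 0.3
   vertex 3.0 2.0 1.9
   vertex 0.5 1.5 3.3
  endloop
 endfacet
 facet normal 0.043 0.914 0.404
  outer loop
   vertex 2.9 2.8 0.1
   vertex 0.5 1.5 3.3
   vertex 3.0 2.0 1.9
  endloop
 endfacet
 facet normal 0.821 -0.504 -0.269
  outer loop
   vertex 2.9 2.8 0.1
   vertex 3.0 2.0 1.9
   vertex 1.8 0.9 0.3
  endloop
 endfacet
 facet normal -0.878 -0.366 -0.307
  outer loop
   vertex 1.2 1.5 1.3
   vertex 1.8 0.9 0.3
   vertex 0.5 1.5 3.3
  endloop
 endfacet
 facet normal -0.691 0.681 -0.242
  outer loop
   vertex 1.2 1.5 1.3
   vertex 0.5 1.5 3.3
   vertex 2.9 2.8 0.1
  endloop
 endfacet
 facet normal -0.702 0.341 -0.626
  outer loop
   vertex 1.2 1.5 1.3
   vertex 2.9 2.8 0.1
   vertex 1.8 0.9 0.3
  endloop
 endfacet
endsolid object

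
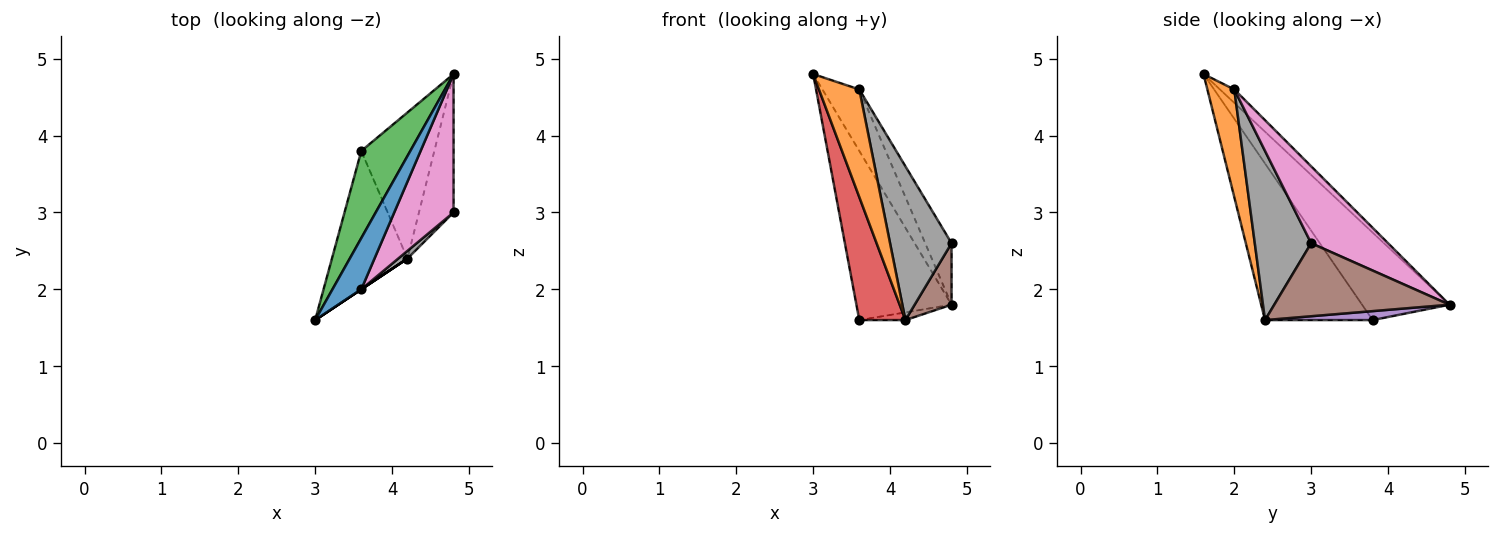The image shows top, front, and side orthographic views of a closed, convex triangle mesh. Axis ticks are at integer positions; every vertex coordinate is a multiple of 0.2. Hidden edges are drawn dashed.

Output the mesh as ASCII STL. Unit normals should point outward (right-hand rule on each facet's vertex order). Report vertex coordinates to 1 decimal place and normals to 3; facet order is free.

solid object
 facet normal -0.286 0.736 0.613
  outer loop
   vertex 3.6 2.0 4.6
   vertex 4.8 4.8 1.8
   vertex 3.0 1.6 4.8
  endloop
 endfacet
 facet normal 0.555 -0.832 0.000
  outer loop
   vertex 3.6 2.0 4.6
   vertex 3.0 1.6 4.8
   vertex 4.2 2.4 1.6
  endloop
 endfacet
 facet normal -0.633 0.688 0.355
  outer loop
   vertex 3.6 3.8 1.6
   vertex 3.0 1.6 4.8
   vertex 4.8 4.8 1.8
  endloop
 endfacet
 facet normal -0.840 -0.360 -0.405
  outer loop
   vertex 3.6 3.8 1.6
   vertex 4.2 2.4 1.6
   vertex 3.0 1.6 4.8
  endloop
 endfacet
 facet normal 0.122 0.052 -0.991
  outer loop
   vertex 3.6 3.8 1.6
   vertex 4.8 4.8 1.8
   vertex 4.2 2.4 1.6
  endloop
 endfacet
 facet normal 0.888 -0.187 -0.421
  outer loop
   vertex 4.8 3.0 2.6
   vertex 4.2 2.4 1.6
   vertex 4.8 4.8 1.8
  endloop
 endfacet
 facet normal 0.764 0.262 0.589
  outer loop
   vertex 4.8 3.0 2.6
   vertex 4.8 4.8 1.8
   vertex 3.6 2.0 4.6
  endloop
 endfacet
 facet normal 0.675 -0.737 0.037
  outer loop
   vertex 4.8 3.0 2.6
   vertex 3.6 2.0 4.6
   vertex 4.2 2.4 1.6
  endloop
 endfacet
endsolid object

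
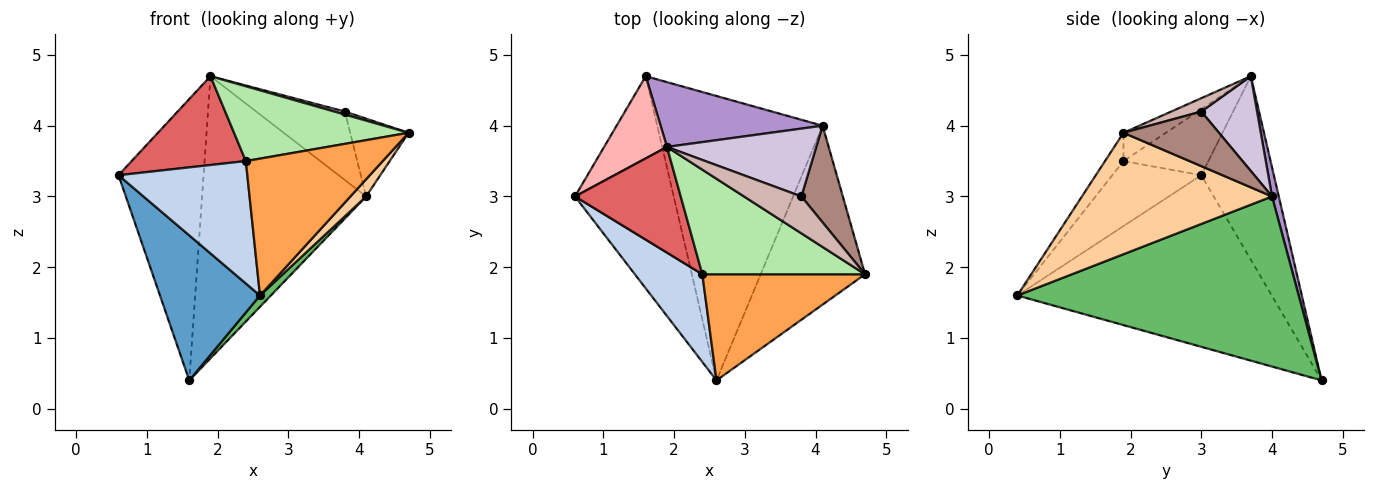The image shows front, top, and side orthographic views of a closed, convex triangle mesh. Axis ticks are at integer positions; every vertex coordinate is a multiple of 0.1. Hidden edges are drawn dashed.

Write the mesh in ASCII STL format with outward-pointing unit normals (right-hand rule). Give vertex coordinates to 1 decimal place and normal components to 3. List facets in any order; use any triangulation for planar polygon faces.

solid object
 facet normal -0.820 -0.323 -0.472
  outer loop
   vertex 1.6 4.7 0.4
   vertex 2.6 0.4 1.6
   vertex 0.6 3.0 3.3
  endloop
 endfacet
 facet normal -0.490 -0.709 0.508
  outer loop
   vertex 2.4 1.9 3.5
   vertex 0.6 3.0 3.3
   vertex 2.6 0.4 1.6
  endloop
 endfacet
 facet normal -0.106 -0.786 0.609
  outer loop
   vertex 2.4 1.9 3.5
   vertex 2.6 0.4 1.6
   vertex 4.7 1.9 3.9
  endloop
 endfacet
 facet normal 0.757 -0.062 -0.650
  outer loop
   vertex 4.1 4.0 3.0
   vertex 4.7 1.9 3.9
   vertex 2.6 0.4 1.6
  endloop
 endfacet
 facet normal 0.717 -0.028 -0.697
  outer loop
   vertex 4.1 4.0 3.0
   vertex 2.6 0.4 1.6
   vertex 1.6 4.7 0.4
  endloop
 endfacet
 facet normal -0.140 -0.576 0.805
  outer loop
   vertex 1.9 3.7 4.7
   vertex 2.4 1.9 3.5
   vertex 4.7 1.9 3.9
  endloop
 endfacet
 facet normal -0.431 -0.580 0.691
  outer loop
   vertex 1.9 3.7 4.7
   vertex 0.6 3.0 3.3
   vertex 2.4 1.9 3.5
  endloop
 endfacet
 facet normal -0.634 0.743 0.217
  outer loop
   vertex 1.9 3.7 4.7
   vertex 1.6 4.7 0.4
   vertex 0.6 3.0 3.3
  endloop
 endfacet
 facet normal 0.040 0.974 0.224
  outer loop
   vertex 1.9 3.7 4.7
   vertex 4.1 4.0 3.0
   vertex 1.6 4.7 0.4
  endloop
 endfacet
 facet normal 0.408 0.649 0.643
  outer loop
   vertex 3.8 3.0 4.2
   vertex 4.1 4.0 3.0
   vertex 1.9 3.7 4.7
  endloop
 endfacet
 facet normal 0.716 0.438 0.544
  outer loop
   vertex 3.8 3.0 4.2
   vertex 4.7 1.9 3.9
   vertex 4.1 4.0 3.0
  endloop
 endfacet
 facet normal 0.226 -0.080 0.971
  outer loop
   vertex 3.8 3.0 4.2
   vertex 1.9 3.7 4.7
   vertex 4.7 1.9 3.9
  endloop
 endfacet
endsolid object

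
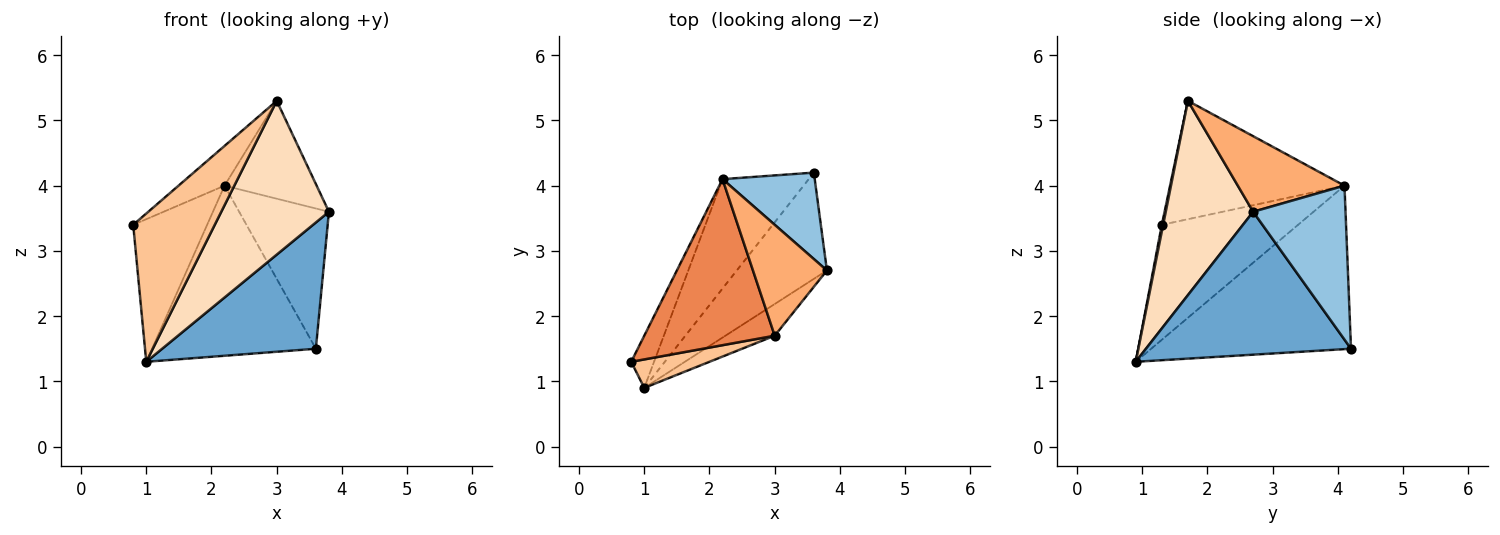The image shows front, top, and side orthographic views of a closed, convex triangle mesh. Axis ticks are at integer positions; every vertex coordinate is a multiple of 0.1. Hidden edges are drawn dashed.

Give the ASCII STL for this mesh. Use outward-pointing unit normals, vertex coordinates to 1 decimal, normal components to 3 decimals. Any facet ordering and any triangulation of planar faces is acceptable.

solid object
 facet normal 0.714 -0.535 -0.451
  outer loop
   vertex 1.0 0.9 1.3
   vertex 3.6 4.2 1.5
   vertex 3.8 2.7 3.6
  endloop
 endfacet
 facet normal 0.659 0.640 0.395
  outer loop
   vertex 2.2 4.1 4.0
   vertex 3.8 2.7 3.6
   vertex 3.6 4.2 1.5
  endloop
 endfacet
 facet normal -0.866 0.470 -0.172
  outer loop
   vertex 2.2 4.1 4.0
   vertex 1.0 0.9 1.3
   vertex 0.8 1.3 3.4
  endloop
 endfacet
 facet normal -0.716 0.587 -0.378
  outer loop
   vertex 2.2 4.1 4.0
   vertex 3.6 4.2 1.5
   vertex 1.0 0.9 1.3
  endloop
 endfacet
 facet normal -0.662 0.175 0.729
  outer loop
   vertex 3.0 1.7 5.3
   vertex 2.2 4.1 4.0
   vertex 0.8 1.3 3.4
  endloop
 endfacet
 facet normal 0.608 0.525 0.595
  outer loop
   vertex 3.0 1.7 5.3
   vertex 3.8 2.7 3.6
   vertex 2.2 4.1 4.0
  endloop
 endfacet
 facet normal 0.016 -0.982 0.189
  outer loop
   vertex 3.0 1.7 5.3
   vertex 0.8 1.3 3.4
   vertex 1.0 0.9 1.3
  endloop
 endfacet
 facet normal 0.623 -0.767 -0.158
  outer loop
   vertex 3.0 1.7 5.3
   vertex 1.0 0.9 1.3
   vertex 3.8 2.7 3.6
  endloop
 endfacet
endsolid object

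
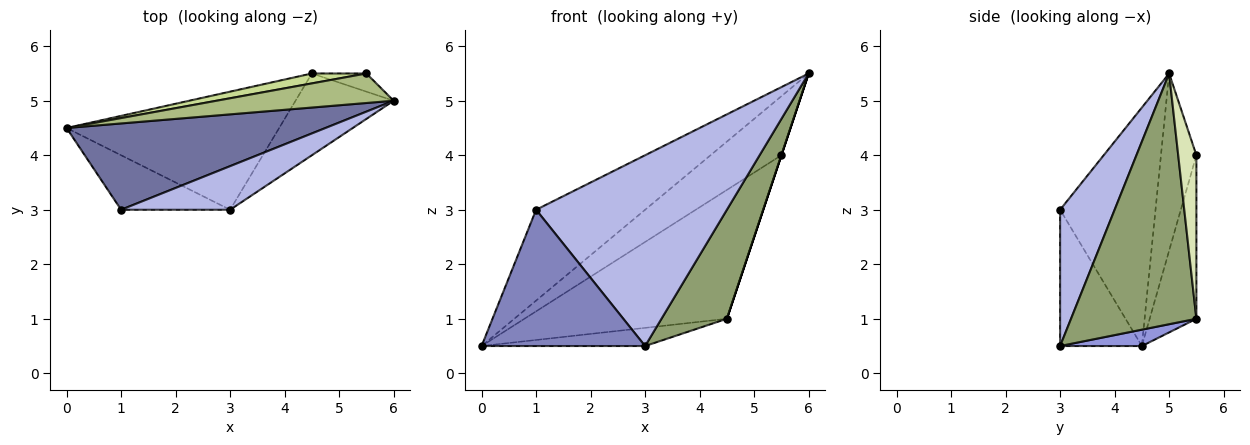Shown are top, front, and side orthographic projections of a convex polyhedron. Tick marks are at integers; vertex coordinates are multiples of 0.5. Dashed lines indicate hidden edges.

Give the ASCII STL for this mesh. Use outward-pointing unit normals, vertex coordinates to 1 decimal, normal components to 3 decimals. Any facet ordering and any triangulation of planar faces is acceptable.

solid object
 facet normal -0.536 0.612 0.582
  outer loop
   vertex 1.0 3.0 3.0
   vertex 6.0 5.0 5.5
   vertex 0.0 4.5 0.5
  endloop
 endfacet
 facet normal -0.421 -0.842 -0.337
  outer loop
   vertex 3.0 3.0 0.5
   vertex 1.0 3.0 3.0
   vertex 0.0 4.5 0.5
  endloop
 endfacet
 facet normal 0.076 0.152 -0.986
  outer loop
   vertex 3.0 3.0 0.5
   vertex 0.0 4.5 0.5
   vertex 4.5 5.5 1.0
  endloop
 endfacet
 facet normal 0.268 -0.939 0.215
  outer loop
   vertex 3.0 3.0 0.5
   vertex 6.0 5.0 5.5
   vertex 1.0 3.0 3.0
  endloop
 endfacet
 facet normal 0.838 -0.437 -0.328
  outer loop
   vertex 3.0 3.0 0.5
   vertex 4.5 5.5 1.0
   vertex 6.0 5.0 5.5
  endloop
 endfacet
 facet normal -0.408 0.816 0.408
  outer loop
   vertex 5.5 5.5 4.0
   vertex 0.0 4.5 0.5
   vertex 6.0 5.0 5.5
  endloop
 endfacet
 facet normal -0.224 0.972 0.075
  outer loop
   vertex 5.5 5.5 4.0
   vertex 4.5 5.5 1.0
   vertex 0.0 4.5 0.5
  endloop
 endfacet
 facet normal 0.949 0.000 -0.316
  outer loop
   vertex 5.5 5.5 4.0
   vertex 6.0 5.0 5.5
   vertex 4.5 5.5 1.0
  endloop
 endfacet
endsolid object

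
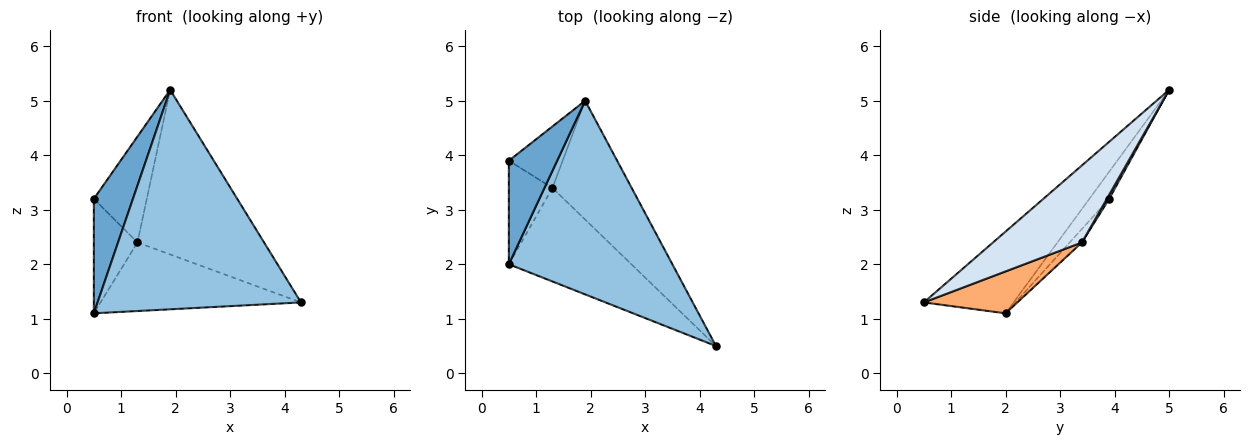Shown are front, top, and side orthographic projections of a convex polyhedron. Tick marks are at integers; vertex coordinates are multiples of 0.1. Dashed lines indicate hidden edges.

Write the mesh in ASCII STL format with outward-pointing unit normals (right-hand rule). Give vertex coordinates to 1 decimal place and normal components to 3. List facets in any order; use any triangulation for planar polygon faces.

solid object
 facet normal -0.352 -0.694 0.628
  outer loop
   vertex 0.5 2.0 1.1
   vertex 1.9 5.0 5.2
   vertex 0.5 3.9 3.2
  endloop
 endfacet
 facet normal -0.314 -0.712 0.628
  outer loop
   vertex 0.5 2.0 1.1
   vertex 4.3 0.5 1.3
   vertex 1.9 5.0 5.2
  endloop
 endfacet
 facet normal 0.038 0.864 -0.502
  outer loop
   vertex 1.3 3.4 2.4
   vertex 0.5 3.9 3.2
   vertex 1.9 5.0 5.2
  endloop
 endfacet
 facet normal 0.495 0.705 -0.509
  outer loop
   vertex 1.3 3.4 2.4
   vertex 1.9 5.0 5.2
   vertex 4.3 0.5 1.3
  endloop
 endfacet
 facet normal -0.203 0.726 -0.657
  outer loop
   vertex 1.3 3.4 2.4
   vertex 0.5 2.0 1.1
   vertex 0.5 3.9 3.2
  endloop
 endfacet
 facet normal 0.266 0.570 -0.777
  outer loop
   vertex 1.3 3.4 2.4
   vertex 4.3 0.5 1.3
   vertex 0.5 2.0 1.1
  endloop
 endfacet
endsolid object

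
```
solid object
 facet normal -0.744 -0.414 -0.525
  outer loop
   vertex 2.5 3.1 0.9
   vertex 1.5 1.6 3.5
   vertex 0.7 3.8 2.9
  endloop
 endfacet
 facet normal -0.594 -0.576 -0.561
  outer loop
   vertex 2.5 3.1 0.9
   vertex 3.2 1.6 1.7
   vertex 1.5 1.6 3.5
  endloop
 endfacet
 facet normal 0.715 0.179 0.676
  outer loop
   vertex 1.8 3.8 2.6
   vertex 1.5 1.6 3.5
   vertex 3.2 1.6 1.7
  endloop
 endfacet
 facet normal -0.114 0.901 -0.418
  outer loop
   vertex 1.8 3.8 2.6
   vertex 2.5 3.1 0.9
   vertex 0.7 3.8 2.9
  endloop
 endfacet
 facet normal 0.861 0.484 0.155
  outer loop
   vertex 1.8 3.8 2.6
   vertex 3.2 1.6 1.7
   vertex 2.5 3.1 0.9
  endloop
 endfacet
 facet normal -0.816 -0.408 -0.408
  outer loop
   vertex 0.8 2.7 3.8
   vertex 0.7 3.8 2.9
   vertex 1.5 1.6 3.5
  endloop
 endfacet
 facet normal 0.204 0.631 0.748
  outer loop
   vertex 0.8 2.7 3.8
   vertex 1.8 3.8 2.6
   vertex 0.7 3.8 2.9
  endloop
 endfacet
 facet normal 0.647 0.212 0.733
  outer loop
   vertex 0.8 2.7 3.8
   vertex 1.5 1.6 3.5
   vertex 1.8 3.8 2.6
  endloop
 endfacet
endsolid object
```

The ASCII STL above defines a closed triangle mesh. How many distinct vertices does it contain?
6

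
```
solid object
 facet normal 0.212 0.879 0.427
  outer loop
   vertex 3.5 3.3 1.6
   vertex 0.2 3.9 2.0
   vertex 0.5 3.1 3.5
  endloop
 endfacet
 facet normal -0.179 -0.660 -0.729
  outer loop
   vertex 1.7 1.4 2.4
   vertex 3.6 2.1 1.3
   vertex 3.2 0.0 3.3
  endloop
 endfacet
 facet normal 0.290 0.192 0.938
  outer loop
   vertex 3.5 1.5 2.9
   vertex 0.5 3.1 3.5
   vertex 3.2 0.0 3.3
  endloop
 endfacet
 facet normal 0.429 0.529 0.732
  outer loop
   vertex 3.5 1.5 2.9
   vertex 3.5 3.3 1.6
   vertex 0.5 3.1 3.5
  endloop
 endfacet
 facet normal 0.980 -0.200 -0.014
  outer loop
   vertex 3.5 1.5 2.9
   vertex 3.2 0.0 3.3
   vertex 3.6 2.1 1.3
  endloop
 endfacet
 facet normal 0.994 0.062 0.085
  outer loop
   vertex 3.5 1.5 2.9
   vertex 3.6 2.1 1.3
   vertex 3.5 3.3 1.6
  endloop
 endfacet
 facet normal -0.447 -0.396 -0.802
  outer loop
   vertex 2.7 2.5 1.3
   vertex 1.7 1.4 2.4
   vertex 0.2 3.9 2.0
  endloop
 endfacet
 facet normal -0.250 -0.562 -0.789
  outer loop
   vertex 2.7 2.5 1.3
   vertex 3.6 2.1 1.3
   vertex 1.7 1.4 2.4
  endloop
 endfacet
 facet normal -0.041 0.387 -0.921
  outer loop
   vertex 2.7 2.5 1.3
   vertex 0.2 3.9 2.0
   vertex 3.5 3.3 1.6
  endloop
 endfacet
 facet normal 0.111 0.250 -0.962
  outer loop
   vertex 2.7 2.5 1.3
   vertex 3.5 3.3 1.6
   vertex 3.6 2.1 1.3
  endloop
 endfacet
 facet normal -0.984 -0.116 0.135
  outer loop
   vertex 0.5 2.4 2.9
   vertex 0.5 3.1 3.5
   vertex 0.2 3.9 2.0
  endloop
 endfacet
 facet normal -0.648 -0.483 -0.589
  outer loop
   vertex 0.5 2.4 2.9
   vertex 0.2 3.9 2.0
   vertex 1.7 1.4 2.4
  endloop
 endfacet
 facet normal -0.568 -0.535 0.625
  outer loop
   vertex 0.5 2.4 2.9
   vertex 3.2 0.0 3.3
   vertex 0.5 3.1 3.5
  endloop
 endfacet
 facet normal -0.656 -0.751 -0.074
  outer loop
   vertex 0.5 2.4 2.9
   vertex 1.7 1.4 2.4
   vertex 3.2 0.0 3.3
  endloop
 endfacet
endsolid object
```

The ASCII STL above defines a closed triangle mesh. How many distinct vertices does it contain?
9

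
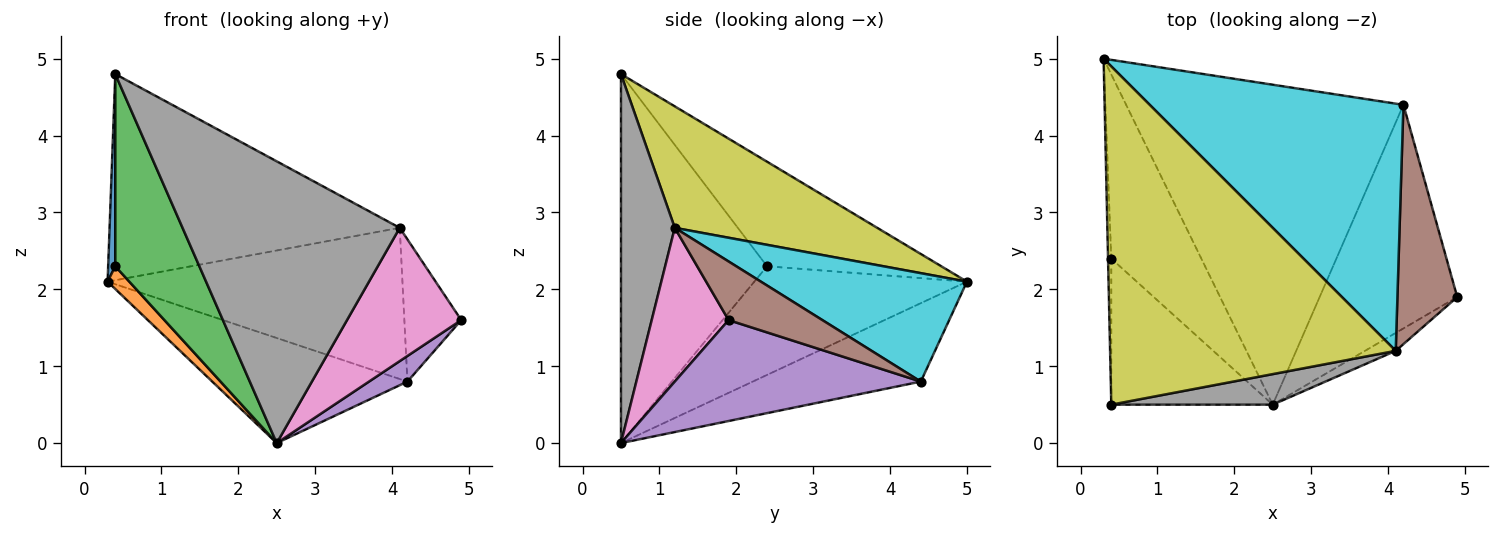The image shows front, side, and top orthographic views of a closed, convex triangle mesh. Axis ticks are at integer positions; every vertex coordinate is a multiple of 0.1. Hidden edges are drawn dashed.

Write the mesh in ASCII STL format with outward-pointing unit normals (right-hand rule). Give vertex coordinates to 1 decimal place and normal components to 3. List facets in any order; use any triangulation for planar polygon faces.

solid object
 facet normal -0.999 -0.041 -0.031
  outer loop
   vertex 0.4 2.4 2.3
   vertex 0.4 0.5 4.8
   vertex 0.3 5.0 2.1
  endloop
 endfacet
 facet normal -0.768 -0.078 -0.636
  outer loop
   vertex 0.4 2.4 2.3
   vertex 0.3 5.0 2.1
   vertex 2.5 0.5 0.0
  endloop
 endfacet
 facet normal -0.810 -0.466 -0.355
  outer loop
   vertex 0.4 2.4 2.3
   vertex 2.5 0.5 0.0
   vertex 0.4 0.5 4.8
  endloop
 endfacet
 facet normal -0.259 0.301 -0.918
  outer loop
   vertex 4.2 4.4 0.8
   vertex 2.5 0.5 0.0
   vertex 0.3 5.0 2.1
  endloop
 endfacet
 facet normal 0.589 -0.092 -0.803
  outer loop
   vertex 4.2 4.4 0.8
   vertex 4.9 1.9 1.6
   vertex 2.5 0.5 0.0
  endloop
 endfacet
 facet normal 0.644 0.391 0.657
  outer loop
   vertex 4.1 1.2 2.8
   vertex 4.9 1.9 1.6
   vertex 4.2 4.4 0.8
  endloop
 endfacet
 facet normal 0.555 -0.824 -0.111
  outer loop
   vertex 4.1 1.2 2.8
   vertex 2.5 0.5 0.0
   vertex 4.9 1.9 1.6
  endloop
 endfacet
 facet normal 0.239 -0.965 0.105
  outer loop
   vertex 4.1 1.2 2.8
   vertex 0.4 0.5 4.8
   vertex 2.5 0.5 0.0
  endloop
 endfacet
 facet normal 0.341 0.489 0.803
  outer loop
   vertex 4.1 1.2 2.8
   vertex 0.3 5.0 2.1
   vertex 0.4 0.5 4.8
  endloop
 endfacet
 facet normal 0.343 0.490 0.801
  outer loop
   vertex 4.1 1.2 2.8
   vertex 4.2 4.4 0.8
   vertex 0.3 5.0 2.1
  endloop
 endfacet
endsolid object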